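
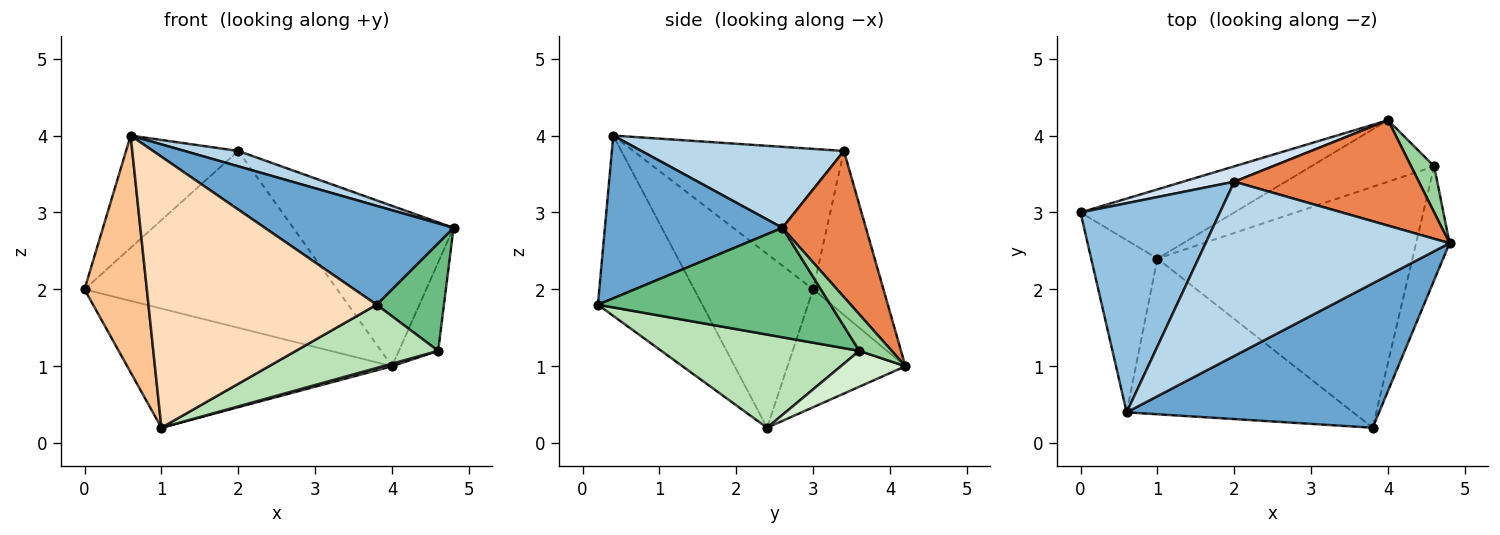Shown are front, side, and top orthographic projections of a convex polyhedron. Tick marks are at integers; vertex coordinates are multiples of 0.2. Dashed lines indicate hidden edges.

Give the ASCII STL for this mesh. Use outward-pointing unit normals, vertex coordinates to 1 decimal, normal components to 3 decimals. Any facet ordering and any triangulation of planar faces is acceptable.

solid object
 facet normal 0.470 -0.499 0.728
  outer loop
   vertex 3.8 0.2 1.8
   vertex 4.8 2.6 2.8
   vertex 0.6 0.4 4.0
  endloop
 endfacet
 facet normal -0.664 0.354 0.659
  outer loop
   vertex 2.0 3.4 3.8
   vertex 0.0 3.0 2.0
   vertex 0.6 0.4 4.0
  endloop
 endfacet
 facet normal 0.314 -0.083 0.946
  outer loop
   vertex 2.0 3.4 3.8
   vertex 0.6 0.4 4.0
   vertex 4.8 2.6 2.8
  endloop
 endfacet
 facet normal -0.267 0.960 0.083
  outer loop
   vertex 2.0 3.4 3.8
   vertex 4.0 4.2 1.0
   vertex 0.0 3.0 2.0
  endloop
 endfacet
 facet normal 0.399 0.766 0.504
  outer loop
   vertex 2.0 3.4 3.8
   vertex 4.8 2.6 2.8
   vertex 4.0 4.2 1.0
  endloop
 endfacet
 facet normal -0.359 0.807 -0.469
  outer loop
   vertex 1.0 2.4 0.2
   vertex 0.0 3.0 2.0
   vertex 4.0 4.2 1.0
  endloop
 endfacet
 facet normal -0.839 -0.440 -0.320
  outer loop
   vertex 1.0 2.4 0.2
   vertex 0.6 0.4 4.0
   vertex 0.0 3.0 2.0
  endloop
 endfacet
 facet normal -0.369 -0.806 -0.463
  outer loop
   vertex 1.0 2.4 0.2
   vertex 3.8 0.2 1.8
   vertex 0.6 0.4 4.0
  endloop
 endfacet
 facet normal 0.922 -0.267 -0.282
  outer loop
   vertex 4.6 3.6 1.2
   vertex 4.8 2.6 2.8
   vertex 3.8 0.2 1.8
  endloop
 endfacet
 facet normal 0.591 0.715 0.373
  outer loop
   vertex 4.6 3.6 1.2
   vertex 4.0 4.2 1.0
   vertex 4.8 2.6 2.8
  endloop
 endfacet
 facet normal 0.333 -0.239 -0.912
  outer loop
   vertex 4.6 3.6 1.2
   vertex 3.8 0.2 1.8
   vertex 1.0 2.4 0.2
  endloop
 endfacet
 facet normal 0.280 -0.040 -0.959
  outer loop
   vertex 4.6 3.6 1.2
   vertex 1.0 2.4 0.2
   vertex 4.0 4.2 1.0
  endloop
 endfacet
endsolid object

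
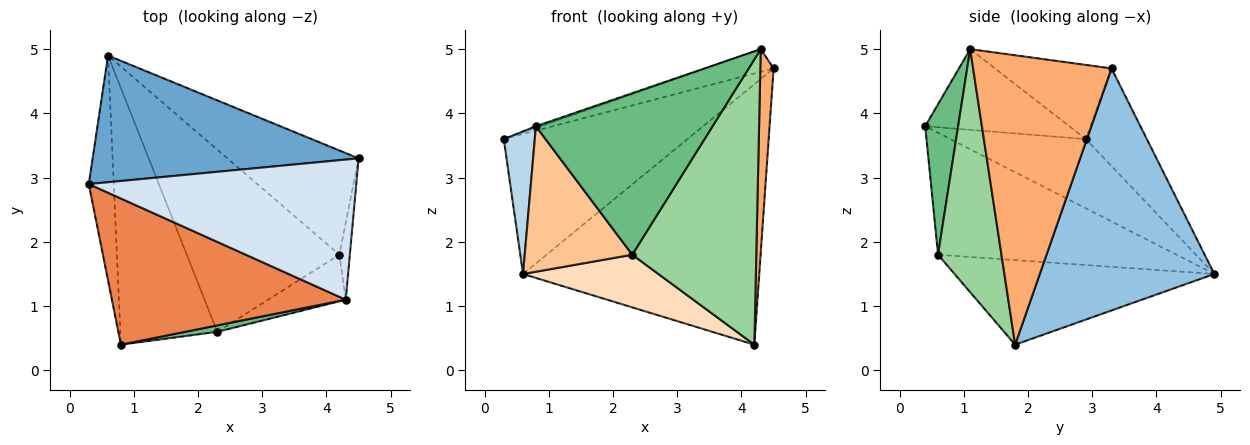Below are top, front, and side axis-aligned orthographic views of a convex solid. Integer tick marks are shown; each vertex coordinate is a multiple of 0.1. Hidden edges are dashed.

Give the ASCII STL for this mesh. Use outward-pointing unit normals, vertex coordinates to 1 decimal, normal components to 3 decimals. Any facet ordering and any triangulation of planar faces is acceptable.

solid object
 facet normal -0.239 0.720 0.651
  outer loop
   vertex 0.6 4.9 1.5
   vertex 0.3 2.9 3.6
   vertex 4.5 3.3 4.7
  endloop
 endfacet
 facet normal 0.566 0.766 -0.307
  outer loop
   vertex 0.6 4.9 1.5
   vertex 4.5 3.3 4.7
   vertex 4.2 1.8 0.4
  endloop
 endfacet
 facet normal -0.920 -0.210 -0.332
  outer loop
   vertex 0.6 4.9 1.5
   vertex 0.8 0.4 3.8
   vertex 0.3 2.9 3.6
  endloop
 endfacet
 facet normal -0.264 0.154 0.952
  outer loop
   vertex 4.3 1.1 5.0
   vertex 4.5 3.3 4.7
   vertex 0.3 2.9 3.6
  endloop
 endfacet
 facet normal -0.326 0.010 0.945
  outer loop
   vertex 4.3 1.1 5.0
   vertex 0.3 2.9 3.6
   vertex 0.8 0.4 3.8
  endloop
 endfacet
 facet normal 0.995 -0.095 -0.036
  outer loop
   vertex 4.3 1.1 5.0
   vertex 4.2 1.8 0.4
   vertex 4.5 3.3 4.7
  endloop
 endfacet
 facet normal -0.738 -0.333 -0.587
  outer loop
   vertex 2.3 0.6 1.8
   vertex 0.8 0.4 3.8
   vertex 0.6 4.9 1.5
  endloop
 endfacet
 facet normal -0.470 -0.245 -0.848
  outer loop
   vertex 2.3 0.6 1.8
   vertex 0.6 4.9 1.5
   vertex 4.2 1.8 0.4
  endloop
 endfacet
 facet normal 0.183 -0.982 0.039
  outer loop
   vertex 2.3 0.6 1.8
   vertex 4.3 1.1 5.0
   vertex 0.8 0.4 3.8
  endloop
 endfacet
 facet normal 0.450 -0.881 -0.144
  outer loop
   vertex 2.3 0.6 1.8
   vertex 4.2 1.8 0.4
   vertex 4.3 1.1 5.0
  endloop
 endfacet
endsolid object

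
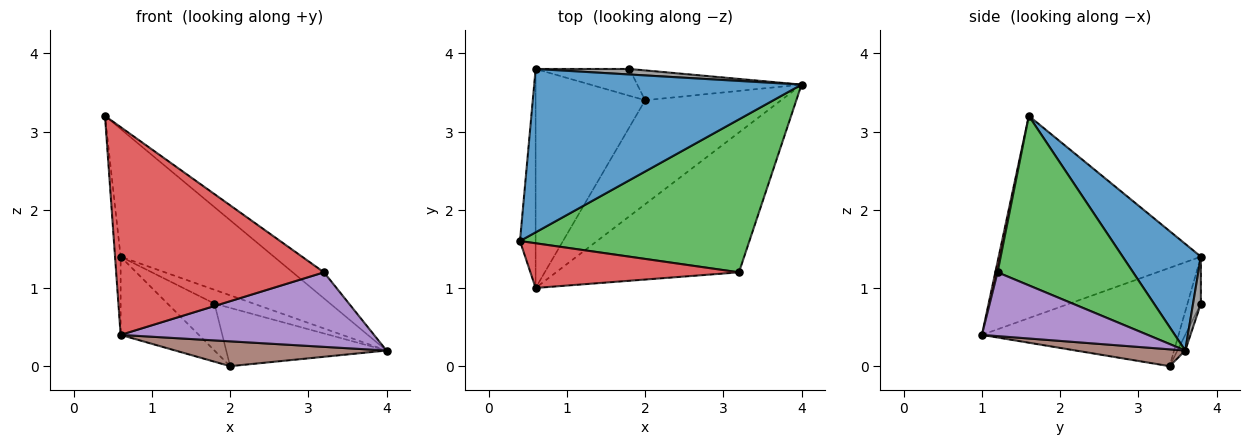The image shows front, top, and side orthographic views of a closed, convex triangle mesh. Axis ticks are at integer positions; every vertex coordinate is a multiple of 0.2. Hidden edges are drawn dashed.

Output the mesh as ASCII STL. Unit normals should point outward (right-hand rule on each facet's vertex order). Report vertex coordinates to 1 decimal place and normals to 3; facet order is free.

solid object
 facet normal 0.300 0.588 0.752
  outer loop
   vertex 0.6 3.8 1.4
   vertex 0.4 1.6 3.2
   vertex 4.0 3.6 0.2
  endloop
 endfacet
 facet normal -0.997 0.028 -0.077
  outer loop
   vertex 0.6 1.0 0.4
   vertex 0.4 1.6 3.2
   vertex 0.6 3.8 1.4
  endloop
 endfacet
 facet normal 0.589 0.136 0.797
  outer loop
   vertex 3.2 1.2 1.2
   vertex 4.0 3.6 0.2
   vertex 0.4 1.6 3.2
  endloop
 endfacet
 facet normal 0.011 -0.978 0.210
  outer loop
   vertex 3.2 1.2 1.2
   vertex 0.4 1.6 3.2
   vertex 0.6 1.0 0.4
  endloop
 endfacet
 facet normal 0.294 -0.449 -0.843
  outer loop
   vertex 3.2 1.2 1.2
   vertex 0.6 1.0 0.4
   vertex 4.0 3.6 0.2
  endloop
 endfacet
 facet normal 0.120 -0.231 -0.966
  outer loop
   vertex 2.0 3.4 0.0
   vertex 4.0 3.6 0.2
   vertex 0.6 1.0 0.4
  endloop
 endfacet
 facet normal -0.646 0.257 -0.719
  outer loop
   vertex 2.0 3.4 0.0
   vertex 0.6 1.0 0.4
   vertex 0.6 3.8 1.4
  endloop
 endfacet
 facet normal 0.183 0.913 0.365
  outer loop
   vertex 1.8 3.8 0.8
   vertex 0.6 3.8 1.4
   vertex 4.0 3.6 0.2
  endloop
 endfacet
 facet normal -0.043 0.889 -0.455
  outer loop
   vertex 1.8 3.8 0.8
   vertex 4.0 3.6 0.2
   vertex 2.0 3.4 0.0
  endloop
 endfacet
 facet normal -0.241 0.843 -0.482
  outer loop
   vertex 1.8 3.8 0.8
   vertex 2.0 3.4 0.0
   vertex 0.6 3.8 1.4
  endloop
 endfacet
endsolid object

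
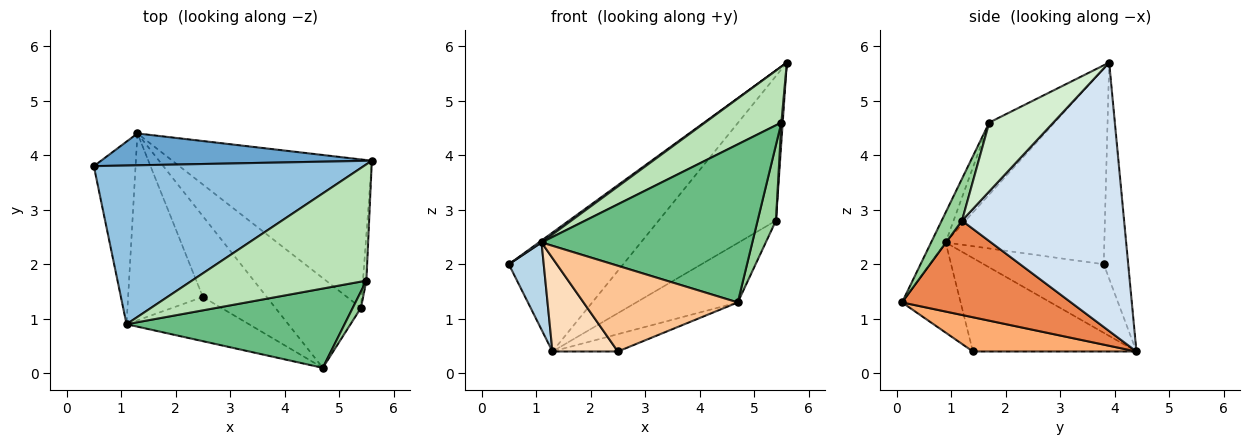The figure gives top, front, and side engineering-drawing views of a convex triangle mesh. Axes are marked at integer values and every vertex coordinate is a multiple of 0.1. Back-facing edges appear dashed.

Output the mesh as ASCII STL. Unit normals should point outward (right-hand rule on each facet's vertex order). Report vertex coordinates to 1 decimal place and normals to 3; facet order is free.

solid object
 facet normal -0.202 0.946 0.253
  outer loop
   vertex 1.3 4.4 0.4
   vertex 0.5 3.8 2.0
   vertex 5.6 3.9 5.7
  endloop
 endfacet
 facet normal -0.587 -0.010 0.809
  outer loop
   vertex 1.1 0.9 2.4
   vertex 5.6 3.9 5.7
   vertex 0.5 3.8 2.0
  endloop
 endfacet
 facet normal -0.829 -0.241 -0.505
  outer loop
   vertex 1.1 0.9 2.4
   vertex 0.5 3.8 2.0
   vertex 1.3 4.4 0.4
  endloop
 endfacet
 facet normal 0.694 0.502 -0.516
  outer loop
   vertex 5.4 1.2 2.8
   vertex 1.3 4.4 0.4
   vertex 5.6 3.9 5.7
  endloop
 endfacet
 facet normal 0.677 0.407 -0.614
  outer loop
   vertex 5.4 1.2 2.8
   vertex 4.7 0.1 1.3
   vertex 1.3 4.4 0.4
  endloop
 endfacet
 facet normal 0.464 0.186 -0.866
  outer loop
   vertex 2.5 1.4 0.4
   vertex 1.3 4.4 0.4
   vertex 4.7 0.1 1.3
  endloop
 endfacet
 facet normal -0.320 -0.842 -0.434
  outer loop
   vertex 2.5 1.4 0.4
   vertex 4.7 0.1 1.3
   vertex 1.1 0.9 2.4
  endloop
 endfacet
 facet normal -0.745 -0.298 -0.596
  outer loop
   vertex 2.5 1.4 0.4
   vertex 1.1 0.9 2.4
   vertex 1.3 4.4 0.4
  endloop
 endfacet
 facet normal -0.062 -0.892 0.447
  outer loop
   vertex 5.5 1.7 4.6
   vertex 1.1 0.9 2.4
   vertex 4.7 0.1 1.3
  endloop
 endfacet
 facet normal 0.735 -0.663 0.143
  outer loop
   vertex 5.5 1.7 4.6
   vertex 4.7 0.1 1.3
   vertex 5.4 1.2 2.8
  endloop
 endfacet
 facet normal -0.348 -0.406 0.845
  outer loop
   vertex 5.5 1.7 4.6
   vertex 5.6 3.9 5.7
   vertex 1.1 0.9 2.4
  endloop
 endfacet
 facet normal 0.999 -0.020 -0.050
  outer loop
   vertex 5.5 1.7 4.6
   vertex 5.4 1.2 2.8
   vertex 5.6 3.9 5.7
  endloop
 endfacet
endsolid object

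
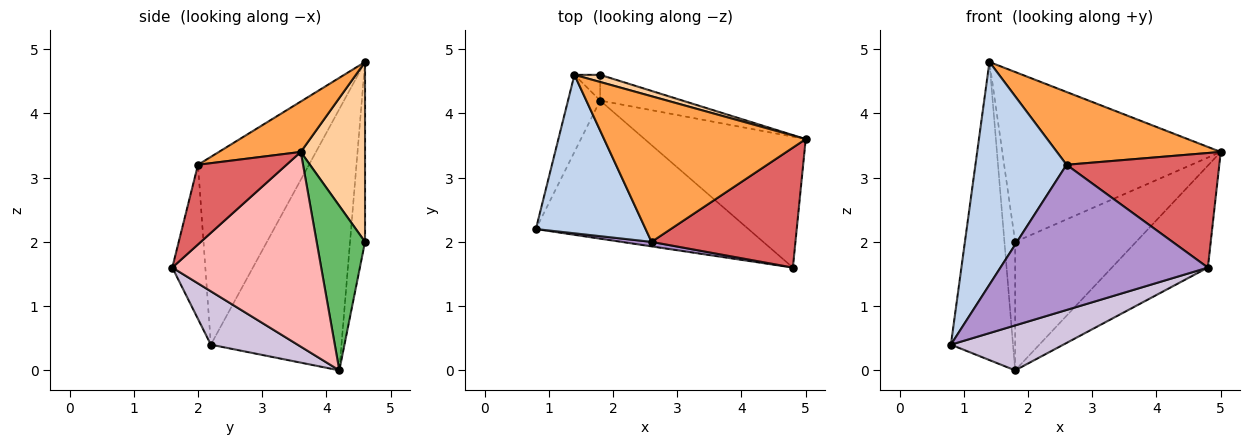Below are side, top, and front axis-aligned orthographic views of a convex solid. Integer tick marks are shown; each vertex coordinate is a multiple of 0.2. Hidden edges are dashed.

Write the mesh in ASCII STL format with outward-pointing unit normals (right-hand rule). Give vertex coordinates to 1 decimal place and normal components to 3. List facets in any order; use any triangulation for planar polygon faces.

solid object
 facet normal -0.898 0.427 -0.110
  outer loop
   vertex 1.8 4.2 0.0
   vertex 0.8 2.2 0.4
   vertex 1.4 4.6 4.8
  endloop
 endfacet
 facet normal -0.704 -0.578 0.412
  outer loop
   vertex 2.6 2.0 3.2
   vertex 1.4 4.6 4.8
   vertex 0.8 2.2 0.4
  endloop
 endfacet
 facet normal 0.218 -0.436 0.873
  outer loop
   vertex 2.6 2.0 3.2
   vertex 5.0 3.6 3.4
   vertex 1.4 4.6 4.8
  endloop
 endfacet
 facet normal 0.282 0.959 0.040
  outer loop
   vertex 1.8 4.6 2.0
   vertex 1.4 4.6 4.8
   vertex 5.0 3.6 3.4
  endloop
 endfacet
 facet normal 0.365 0.913 -0.183
  outer loop
   vertex 1.8 4.6 2.0
   vertex 5.0 3.6 3.4
   vertex 1.8 4.2 0.0
  endloop
 endfacet
 facet normal -0.808 0.577 -0.115
  outer loop
   vertex 1.8 4.6 2.0
   vertex 1.8 4.2 0.0
   vertex 1.4 4.6 4.8
  endloop
 endfacet
 facet normal 0.372 -0.641 0.671
  outer loop
   vertex 4.8 1.6 1.6
   vertex 5.0 3.6 3.4
   vertex 2.6 2.0 3.2
  endloop
 endfacet
 facet normal 0.690 0.445 -0.571
  outer loop
   vertex 4.8 1.6 1.6
   vertex 1.8 4.2 0.0
   vertex 5.0 3.6 3.4
  endloop
 endfacet
 facet normal -0.157 -0.987 0.031
  outer loop
   vertex 4.8 1.6 1.6
   vertex 2.6 2.0 3.2
   vertex 0.8 2.2 0.4
  endloop
 endfacet
 facet normal 0.232 -0.301 -0.925
  outer loop
   vertex 4.8 1.6 1.6
   vertex 0.8 2.2 0.4
   vertex 1.8 4.2 0.0
  endloop
 endfacet
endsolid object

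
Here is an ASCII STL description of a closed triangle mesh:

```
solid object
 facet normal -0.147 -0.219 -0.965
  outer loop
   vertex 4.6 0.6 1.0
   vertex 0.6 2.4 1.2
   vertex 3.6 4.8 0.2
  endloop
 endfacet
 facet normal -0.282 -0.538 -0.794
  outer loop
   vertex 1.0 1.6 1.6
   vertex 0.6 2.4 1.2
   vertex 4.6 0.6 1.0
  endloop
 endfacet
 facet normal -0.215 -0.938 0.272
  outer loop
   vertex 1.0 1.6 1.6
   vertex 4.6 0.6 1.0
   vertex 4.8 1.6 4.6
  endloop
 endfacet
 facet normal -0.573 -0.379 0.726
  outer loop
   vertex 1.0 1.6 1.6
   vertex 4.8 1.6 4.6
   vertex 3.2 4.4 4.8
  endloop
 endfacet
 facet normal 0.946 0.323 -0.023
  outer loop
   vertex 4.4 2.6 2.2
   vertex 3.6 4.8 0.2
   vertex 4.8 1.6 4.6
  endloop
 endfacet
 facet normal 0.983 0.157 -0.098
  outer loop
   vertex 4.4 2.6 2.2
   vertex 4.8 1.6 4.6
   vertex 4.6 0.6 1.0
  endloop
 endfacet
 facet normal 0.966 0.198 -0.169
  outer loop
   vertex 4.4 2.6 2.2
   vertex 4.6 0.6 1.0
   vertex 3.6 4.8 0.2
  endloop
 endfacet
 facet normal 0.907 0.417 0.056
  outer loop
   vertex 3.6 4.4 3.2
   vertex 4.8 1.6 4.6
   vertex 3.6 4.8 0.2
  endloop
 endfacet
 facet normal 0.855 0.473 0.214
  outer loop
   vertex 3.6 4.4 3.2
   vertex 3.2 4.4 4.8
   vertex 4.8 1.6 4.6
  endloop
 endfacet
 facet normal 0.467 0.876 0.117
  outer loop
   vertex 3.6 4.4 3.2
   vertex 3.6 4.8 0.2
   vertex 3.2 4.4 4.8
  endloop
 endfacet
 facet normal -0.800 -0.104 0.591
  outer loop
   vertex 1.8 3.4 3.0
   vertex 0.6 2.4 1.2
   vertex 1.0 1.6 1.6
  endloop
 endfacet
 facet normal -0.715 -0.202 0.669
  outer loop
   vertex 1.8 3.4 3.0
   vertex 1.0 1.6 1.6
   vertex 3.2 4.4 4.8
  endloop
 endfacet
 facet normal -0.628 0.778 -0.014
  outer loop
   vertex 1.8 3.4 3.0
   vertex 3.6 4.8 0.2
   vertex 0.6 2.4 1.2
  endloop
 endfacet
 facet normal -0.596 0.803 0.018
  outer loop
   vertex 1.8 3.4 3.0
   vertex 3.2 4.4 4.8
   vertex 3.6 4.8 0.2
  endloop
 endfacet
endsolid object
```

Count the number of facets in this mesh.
14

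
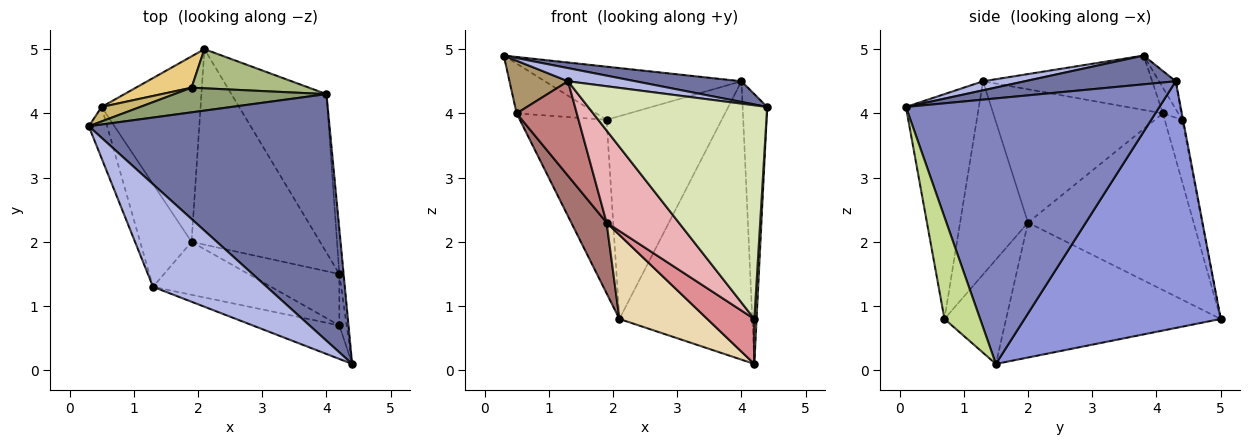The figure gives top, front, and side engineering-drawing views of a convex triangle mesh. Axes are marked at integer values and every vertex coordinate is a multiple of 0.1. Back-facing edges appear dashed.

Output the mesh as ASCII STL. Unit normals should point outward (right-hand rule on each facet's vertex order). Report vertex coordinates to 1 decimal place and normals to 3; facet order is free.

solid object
 facet normal 0.118 -0.083 0.990
  outer loop
   vertex 4.0 4.3 4.5
   vertex 0.3 3.8 4.9
   vertex 4.4 0.1 4.1
  endloop
 endfacet
 facet normal 0.995 0.096 -0.016
  outer loop
   vertex 4.0 4.3 4.5
   vertex 4.4 0.1 4.1
   vertex 4.2 1.5 0.1
  endloop
 endfacet
 facet normal 0.789 0.534 -0.304
  outer loop
   vertex 4.0 4.3 4.5
   vertex 4.2 1.5 0.1
   vertex 2.1 5.0 0.8
  endloop
 endfacet
 facet normal 0.079 -0.127 0.989
  outer loop
   vertex 1.3 1.3 4.5
   vertex 4.4 0.1 4.1
   vertex 0.3 3.8 4.9
  endloop
 endfacet
 facet normal -0.077 0.904 0.420
  outer loop
   vertex 1.9 4.4 3.9
   vertex 0.3 3.8 4.9
   vertex 4.0 4.3 4.5
  endloop
 endfacet
 facet normal -0.007 0.982 0.190
  outer loop
   vertex 1.9 4.4 3.9
   vertex 4.0 4.3 4.5
   vertex 2.1 5.0 0.8
  endloop
 endfacet
 facet normal 0.995 -0.063 -0.072
  outer loop
   vertex 4.2 0.7 0.8
   vertex 4.2 1.5 0.1
   vertex 4.4 0.1 4.1
  endloop
 endfacet
 facet normal -0.373 -0.916 -0.144
  outer loop
   vertex 4.2 0.7 0.8
   vertex 4.4 0.1 4.1
   vertex 1.3 1.3 4.5
  endloop
 endfacet
 facet normal -0.900 -0.312 -0.304
  outer loop
   vertex 0.5 4.1 4.0
   vertex 1.3 1.3 4.5
   vertex 0.3 3.8 4.9
  endloop
 endfacet
 facet normal -0.183 0.944 0.274
  outer loop
   vertex 0.5 4.1 4.0
   vertex 0.3 3.8 4.9
   vertex 1.9 4.4 3.9
  endloop
 endfacet
 facet normal -0.194 0.965 0.174
  outer loop
   vertex 0.5 4.1 4.0
   vertex 1.9 4.4 3.9
   vertex 2.1 5.0 0.8
  endloop
 endfacet
 facet normal -0.694 -0.284 -0.661
  outer loop
   vertex 1.9 2.0 2.3
   vertex 2.1 5.0 0.8
   vertex 4.2 1.5 0.1
  endloop
 endfacet
 facet normal -0.858 -0.183 -0.480
  outer loop
   vertex 1.9 2.0 2.3
   vertex 0.5 4.1 4.0
   vertex 2.1 5.0 0.8
  endloop
 endfacet
 facet normal -0.886 -0.314 -0.342
  outer loop
   vertex 1.9 2.0 2.3
   vertex 1.3 1.3 4.5
   vertex 0.5 4.1 4.0
  endloop
 endfacet
 facet normal -0.653 -0.499 -0.570
  outer loop
   vertex 1.9 2.0 2.3
   vertex 4.2 1.5 0.1
   vertex 4.2 0.7 0.8
  endloop
 endfacet
 facet normal -0.632 -0.672 -0.386
  outer loop
   vertex 1.9 2.0 2.3
   vertex 4.2 0.7 0.8
   vertex 1.3 1.3 4.5
  endloop
 endfacet
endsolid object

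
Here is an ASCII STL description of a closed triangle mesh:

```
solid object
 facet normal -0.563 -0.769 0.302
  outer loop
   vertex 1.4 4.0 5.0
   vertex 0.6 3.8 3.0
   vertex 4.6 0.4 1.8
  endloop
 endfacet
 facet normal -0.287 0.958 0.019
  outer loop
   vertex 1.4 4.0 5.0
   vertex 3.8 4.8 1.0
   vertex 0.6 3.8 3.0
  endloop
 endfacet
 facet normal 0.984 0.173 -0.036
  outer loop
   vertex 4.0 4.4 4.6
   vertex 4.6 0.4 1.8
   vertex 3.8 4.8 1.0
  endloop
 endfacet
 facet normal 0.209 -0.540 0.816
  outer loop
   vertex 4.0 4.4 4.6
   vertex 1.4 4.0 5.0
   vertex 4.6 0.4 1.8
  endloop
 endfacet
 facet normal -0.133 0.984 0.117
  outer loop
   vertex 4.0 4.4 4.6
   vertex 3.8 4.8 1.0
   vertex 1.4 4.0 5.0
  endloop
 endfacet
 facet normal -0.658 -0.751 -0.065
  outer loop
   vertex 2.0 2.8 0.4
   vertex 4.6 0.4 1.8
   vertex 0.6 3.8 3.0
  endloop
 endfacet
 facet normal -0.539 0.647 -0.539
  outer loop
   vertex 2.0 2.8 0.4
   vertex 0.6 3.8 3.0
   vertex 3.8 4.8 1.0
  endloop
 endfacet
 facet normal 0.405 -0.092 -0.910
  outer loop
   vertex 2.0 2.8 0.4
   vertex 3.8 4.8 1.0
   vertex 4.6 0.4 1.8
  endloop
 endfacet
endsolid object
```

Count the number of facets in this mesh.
8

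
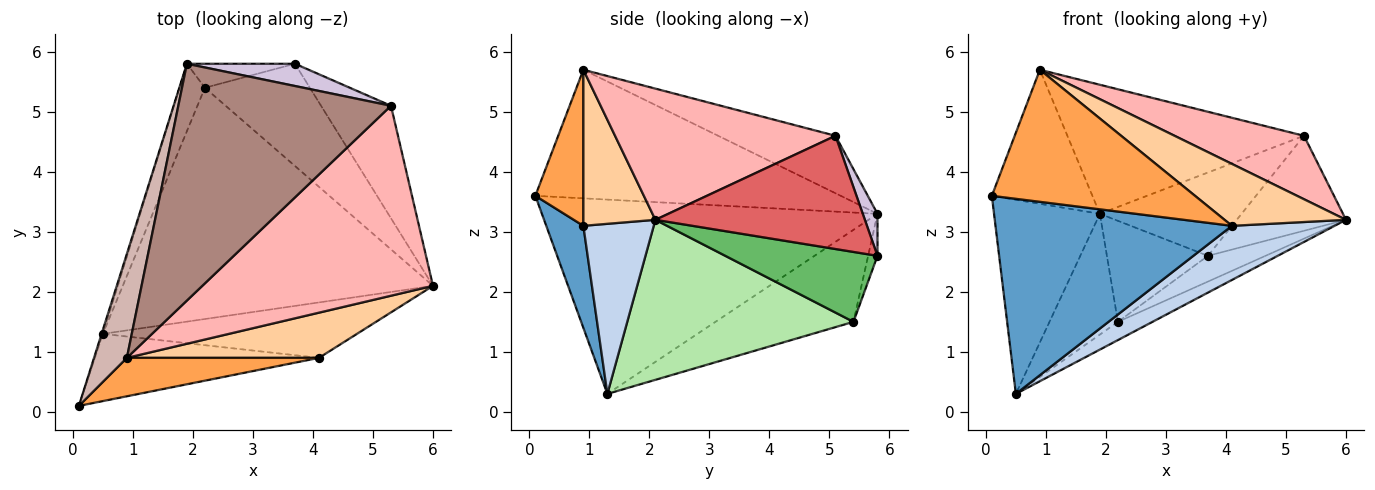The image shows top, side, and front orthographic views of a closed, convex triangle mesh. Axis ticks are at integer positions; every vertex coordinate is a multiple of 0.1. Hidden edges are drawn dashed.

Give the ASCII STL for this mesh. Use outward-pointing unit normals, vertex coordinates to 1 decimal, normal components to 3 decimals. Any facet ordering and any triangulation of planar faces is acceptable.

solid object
 facet normal 0.147 -0.935 -0.322
  outer loop
   vertex 4.1 0.9 3.1
   vertex 0.1 0.1 3.6
   vertex 0.5 1.3 0.3
  endloop
 endfacet
 facet normal 0.432 -0.630 -0.645
  outer loop
   vertex 4.1 0.9 3.1
   vertex 0.5 1.3 0.3
   vertex 6.0 2.1 3.2
  endloop
 endfacet
 facet normal 0.221 -0.936 0.272
  outer loop
   vertex 4.1 0.9 3.1
   vertex 0.9 0.9 5.7
   vertex 0.1 0.1 3.6
  endloop
 endfacet
 facet normal 0.432 -0.728 0.532
  outer loop
   vertex 4.1 0.9 3.1
   vertex 6.0 2.1 3.2
   vertex 0.9 0.9 5.7
  endloop
 endfacet
 facet normal 0.543 0.205 -0.815
  outer loop
   vertex 2.2 5.4 1.5
   vertex 3.7 5.8 2.6
   vertex 6.0 2.1 3.2
  endloop
 endfacet
 facet normal 0.457 0.070 -0.887
  outer loop
   vertex 2.2 5.4 1.5
   vertex 6.0 2.1 3.2
   vertex 0.5 1.3 0.3
  endloop
 endfacet
 facet normal 0.778 0.406 -0.480
  outer loop
   vertex 5.3 5.1 4.6
   vertex 6.0 2.1 3.2
   vertex 3.7 5.8 2.6
  endloop
 endfacet
 facet normal 0.475 -0.279 0.835
  outer loop
   vertex 5.3 5.1 4.6
   vertex 0.9 0.9 5.7
   vertex 6.0 2.1 3.2
  endloop
 endfacet
 facet normal -0.090 0.969 -0.230
  outer loop
   vertex 1.9 5.8 3.3
   vertex 3.7 5.8 2.6
   vertex 2.2 5.4 1.5
  endloop
 endfacet
 facet normal 0.100 0.961 0.257
  outer loop
   vertex 1.9 5.8 3.3
   vertex 5.3 5.1 4.6
   vertex 3.7 5.8 2.6
  endloop
 endfacet
 facet normal -0.231 0.466 0.854
  outer loop
   vertex 1.9 5.8 3.3
   vertex 0.9 0.9 5.7
   vertex 5.3 5.1 4.6
  endloop
 endfacet
 facet normal -0.923 0.304 0.236
  outer loop
   vertex 1.9 5.8 3.3
   vertex 0.1 0.1 3.6
   vertex 0.9 0.9 5.7
  endloop
 endfacet
 facet normal -0.954 0.301 -0.006
  outer loop
   vertex 1.9 5.8 3.3
   vertex 0.5 1.3 0.3
   vertex 0.1 0.1 3.6
  endloop
 endfacet
 facet normal -0.870 0.431 -0.241
  outer loop
   vertex 1.9 5.8 3.3
   vertex 2.2 5.4 1.5
   vertex 0.5 1.3 0.3
  endloop
 endfacet
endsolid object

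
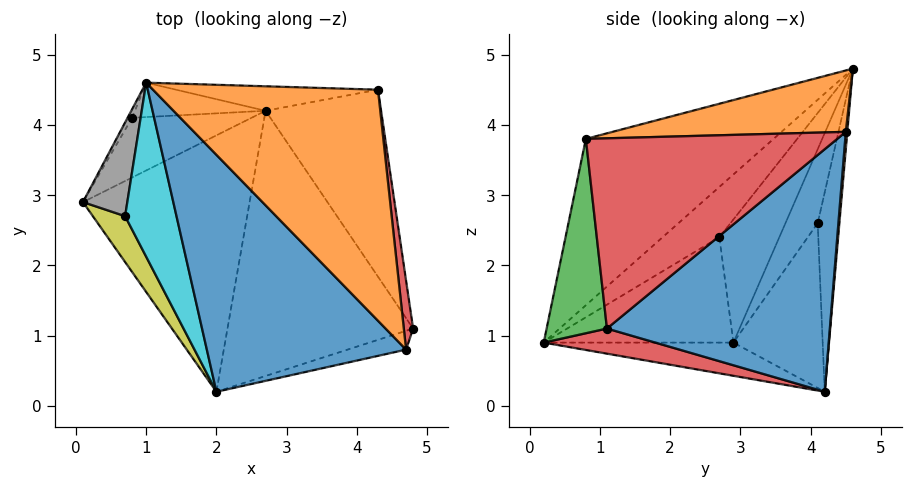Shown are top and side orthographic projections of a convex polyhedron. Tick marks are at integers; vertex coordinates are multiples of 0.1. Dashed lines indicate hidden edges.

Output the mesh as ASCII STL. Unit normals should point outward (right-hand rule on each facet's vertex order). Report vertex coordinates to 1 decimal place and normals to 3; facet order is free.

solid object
 facet normal 0.812 0.438 -0.387
  outer loop
   vertex 4.3 4.5 3.9
   vertex 4.8 1.1 1.1
   vertex 2.7 4.2 0.2
  endloop
 endfacet
 facet normal 0.007 0.996 -0.084
  outer loop
   vertex 4.3 4.5 3.9
   vertex 2.7 4.2 0.2
   vertex 1.0 4.6 4.8
  endloop
 endfacet
 facet normal -0.194 -0.136 -0.972
  outer loop
   vertex 2.0 0.2 0.9
   vertex 0.1 2.9 0.9
   vertex 2.7 4.2 0.2
  endloop
 endfacet
 facet normal 0.132 -0.193 -0.972
  outer loop
   vertex 2.0 0.2 0.9
   vertex 2.7 4.2 0.2
   vertex 4.8 1.1 1.1
  endloop
 endfacet
 facet normal -0.493 0.793 -0.357
  outer loop
   vertex 0.8 4.1 2.6
   vertex 2.7 4.2 0.2
   vertex 0.1 2.9 0.9
  endloop
 endfacet
 facet normal -0.830 0.556 -0.051
  outer loop
   vertex 0.8 4.1 2.6
   vertex 0.1 2.9 0.9
   vertex 1.0 4.6 4.8
  endloop
 endfacet
 facet normal -0.286 0.940 -0.188
  outer loop
   vertex 0.8 4.1 2.6
   vertex 1.0 4.6 4.8
   vertex 2.7 4.2 0.2
  endloop
 endfacet
 facet normal -0.906 -0.269 0.326
  outer loop
   vertex 0.7 2.7 2.4
   vertex 1.0 4.6 4.8
   vertex 0.1 2.9 0.9
  endloop
 endfacet
 facet normal -0.793 -0.558 0.243
  outer loop
   vertex 0.7 2.7 2.4
   vertex 0.1 2.9 0.9
   vertex 2.0 0.2 0.9
  endloop
 endfacet
 facet normal -0.548 -0.621 0.560
  outer loop
   vertex 0.7 2.7 2.4
   vertex 2.0 0.2 0.9
   vertex 1.0 4.6 4.8
  endloop
 endfacet
 facet normal -0.494 -0.637 0.592
  outer loop
   vertex 4.7 0.8 3.8
   vertex 1.0 4.6 4.8
   vertex 2.0 0.2 0.9
  endloop
 endfacet
 facet normal 0.263 0.002 0.965
  outer loop
   vertex 4.7 0.8 3.8
   vertex 4.3 4.5 3.9
   vertex 1.0 4.6 4.8
  endloop
 endfacet
 facet normal 0.311 -0.946 -0.094
  outer loop
   vertex 4.7 0.8 3.8
   vertex 2.0 0.2 0.9
   vertex 4.8 1.1 1.1
  endloop
 endfacet
 facet normal 0.993 0.106 0.049
  outer loop
   vertex 4.7 0.8 3.8
   vertex 4.8 1.1 1.1
   vertex 4.3 4.5 3.9
  endloop
 endfacet
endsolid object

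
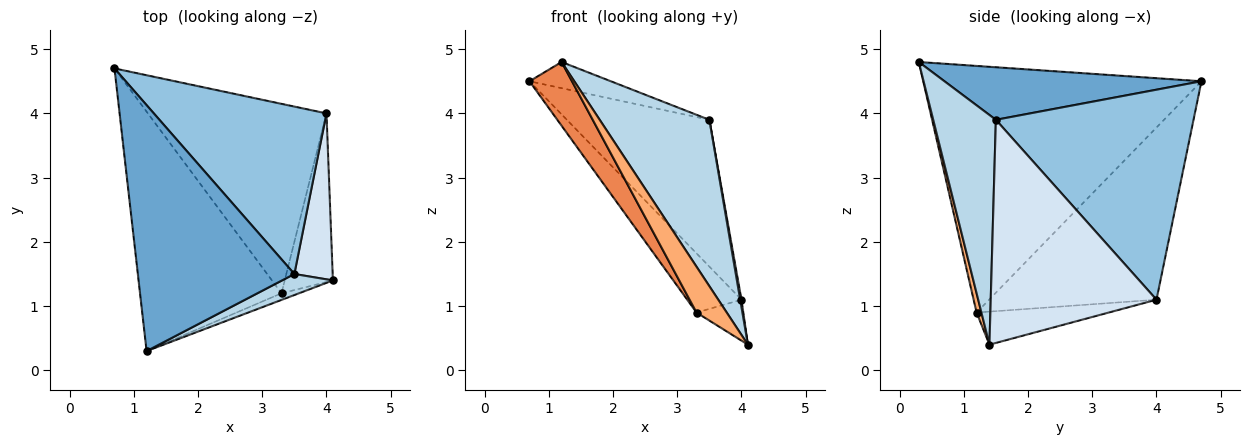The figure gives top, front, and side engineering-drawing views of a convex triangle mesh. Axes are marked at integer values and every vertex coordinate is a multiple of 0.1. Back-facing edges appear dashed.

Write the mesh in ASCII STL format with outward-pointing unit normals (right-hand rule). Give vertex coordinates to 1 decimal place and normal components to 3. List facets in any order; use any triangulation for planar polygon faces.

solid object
 facet normal 0.317 0.100 0.943
  outer loop
   vertex 3.5 1.5 3.9
   vertex 0.7 4.7 4.5
   vertex 1.2 0.3 4.8
  endloop
 endfacet
 facet normal 0.675 0.486 0.555
  outer loop
   vertex 3.5 1.5 3.9
   vertex 4.0 4.0 1.1
   vertex 0.7 4.7 4.5
  endloop
 endfacet
 facet normal 0.493 -0.863 0.109
  outer loop
   vertex 3.5 1.5 3.9
   vertex 1.2 0.3 4.8
   vertex 4.1 1.4 0.4
  endloop
 endfacet
 facet normal 0.986 -0.008 0.169
  outer loop
   vertex 3.5 1.5 3.9
   vertex 4.1 1.4 0.4
   vertex 4.0 4.0 1.1
  endloop
 endfacet
 facet normal -0.860 -0.131 -0.493
  outer loop
   vertex 3.3 1.2 0.9
   vertex 1.2 0.3 4.8
   vertex 0.7 4.7 4.5
  endloop
 endfacet
 facet normal 0.156 -0.978 -0.142
  outer loop
   vertex 3.3 1.2 0.9
   vertex 4.1 1.4 0.4
   vertex 1.2 0.3 4.8
  endloop
 endfacet
 facet normal -0.677 0.219 -0.702
  outer loop
   vertex 3.3 1.2 0.9
   vertex 0.7 4.7 4.5
   vertex 4.0 4.0 1.1
  endloop
 endfacet
 facet normal -0.555 0.196 -0.809
  outer loop
   vertex 3.3 1.2 0.9
   vertex 4.0 4.0 1.1
   vertex 4.1 1.4 0.4
  endloop
 endfacet
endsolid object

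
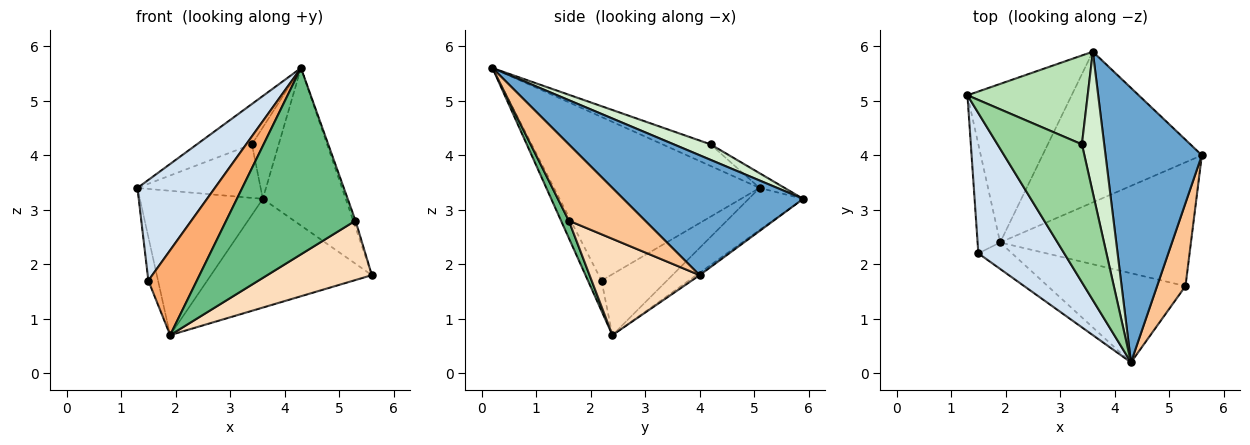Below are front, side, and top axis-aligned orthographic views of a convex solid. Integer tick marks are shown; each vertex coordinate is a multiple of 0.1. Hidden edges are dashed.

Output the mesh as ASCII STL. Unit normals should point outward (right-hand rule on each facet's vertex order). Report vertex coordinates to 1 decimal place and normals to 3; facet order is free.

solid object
 facet normal 0.734 0.338 0.589
  outer loop
   vertex 3.6 5.9 3.2
   vertex 4.3 0.2 5.6
   vertex 5.6 4.0 1.8
  endloop
 endfacet
 facet normal -0.286 0.645 -0.709
  outer loop
   vertex 3.6 5.9 3.2
   vertex 1.9 2.4 0.7
   vertex 1.3 5.1 3.4
  endloop
 endfacet
 facet normal -0.012 0.585 -0.811
  outer loop
   vertex 3.6 5.9 3.2
   vertex 5.6 4.0 1.8
   vertex 1.9 2.4 0.7
  endloop
 endfacet
 facet normal -0.840 -0.316 0.441
  outer loop
   vertex 1.5 2.2 1.7
   vertex 4.3 0.2 5.6
   vertex 1.3 5.1 3.4
  endloop
 endfacet
 facet normal -0.929 0.138 -0.344
  outer loop
   vertex 1.5 2.2 1.7
   vertex 1.3 5.1 3.4
   vertex 1.9 2.4 0.7
  endloop
 endfacet
 facet normal -0.258 -0.922 -0.288
  outer loop
   vertex 1.5 2.2 1.7
   vertex 1.9 2.4 0.7
   vertex 4.3 0.2 5.6
  endloop
 endfacet
 facet normal 0.937 0.028 0.349
  outer loop
   vertex 5.3 1.6 2.8
   vertex 5.6 4.0 1.8
   vertex 4.3 0.2 5.6
  endloop
 endfacet
 facet normal 0.414 -0.394 -0.821
  outer loop
   vertex 5.3 1.6 2.8
   vertex 1.9 2.4 0.7
   vertex 5.6 4.0 1.8
  endloop
 endfacet
 facet normal 0.054 -0.901 -0.431
  outer loop
   vertex 5.3 1.6 2.8
   vertex 4.3 0.2 5.6
   vertex 1.9 2.4 0.7
  endloop
 endfacet
 facet normal -0.238 0.273 0.932
  outer loop
   vertex 3.4 4.2 4.2
   vertex 1.3 5.1 3.4
   vertex 4.3 0.2 5.6
  endloop
 endfacet
 facet normal -0.104 0.513 0.852
  outer loop
   vertex 3.4 4.2 4.2
   vertex 3.6 5.9 3.2
   vertex 1.3 5.1 3.4
  endloop
 endfacet
 facet normal 0.527 0.384 0.758
  outer loop
   vertex 3.4 4.2 4.2
   vertex 4.3 0.2 5.6
   vertex 3.6 5.9 3.2
  endloop
 endfacet
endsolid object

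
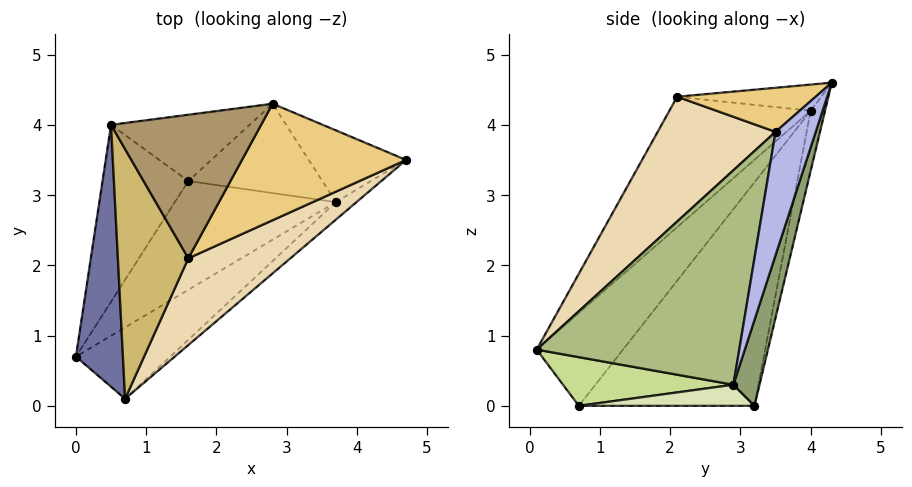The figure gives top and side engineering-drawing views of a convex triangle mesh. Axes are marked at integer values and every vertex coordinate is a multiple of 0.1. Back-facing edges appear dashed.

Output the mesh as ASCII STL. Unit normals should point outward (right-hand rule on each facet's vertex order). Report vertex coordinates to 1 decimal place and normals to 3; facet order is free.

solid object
 facet normal -0.817 -0.402 0.413
  outer loop
   vertex 0.5 4.0 4.2
   vertex 0.0 0.7 0.0
   vertex 0.7 0.1 0.8
  endloop
 endfacet
 facet normal -0.801 0.513 -0.308
  outer loop
   vertex 0.5 4.0 4.2
   vertex 1.6 3.2 0.0
   vertex 0.0 0.7 0.0
  endloop
 endfacet
 facet normal -0.091 0.974 -0.209
  outer loop
   vertex 0.5 4.0 4.2
   vertex 2.8 4.3 4.6
   vertex 1.6 3.2 0.0
  endloop
 endfacet
 facet normal 0.301 0.923 -0.238
  outer loop
   vertex 3.7 2.9 0.3
   vertex 2.8 4.3 4.6
   vertex 4.7 3.5 3.9
  endloop
 endfacet
 facet normal 0.174 0.947 -0.272
  outer loop
   vertex 3.7 2.9 0.3
   vertex 1.6 3.2 0.0
   vertex 2.8 4.3 4.6
  endloop
 endfacet
 facet normal 0.675 -0.735 -0.065
  outer loop
   vertex 3.7 2.9 0.3
   vertex 4.7 3.5 3.9
   vertex 0.7 0.1 0.8
  endloop
 endfacet
 facet normal 0.384 -0.545 -0.745
  outer loop
   vertex 3.7 2.9 0.3
   vertex 0.7 0.1 0.8
   vertex 0.0 0.7 0.0
  endloop
 endfacet
 facet normal 0.129 -0.083 -0.988
  outer loop
   vertex 3.7 2.9 0.3
   vertex 0.0 0.7 0.0
   vertex 1.6 3.2 0.0
  endloop
 endfacet
 facet normal -0.172 0.004 0.985
  outer loop
   vertex 1.6 2.1 4.4
   vertex 2.8 4.3 4.6
   vertex 0.5 4.0 4.2
  endloop
 endfacet
 facet normal -0.800 -0.417 0.432
  outer loop
   vertex 1.6 2.1 4.4
   vertex 0.5 4.0 4.2
   vertex 0.7 0.1 0.8
  endloop
 endfacet
 facet normal 0.253 -0.223 0.941
  outer loop
   vertex 1.6 2.1 4.4
   vertex 4.7 3.5 3.9
   vertex 2.8 4.3 4.6
  endloop
 endfacet
 facet normal 0.432 -0.830 0.353
  outer loop
   vertex 1.6 2.1 4.4
   vertex 0.7 0.1 0.8
   vertex 4.7 3.5 3.9
  endloop
 endfacet
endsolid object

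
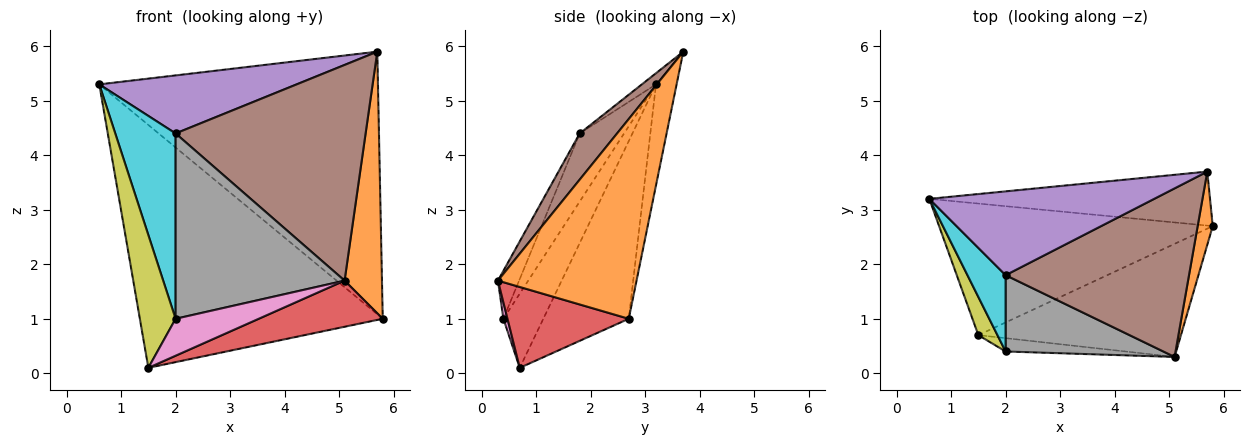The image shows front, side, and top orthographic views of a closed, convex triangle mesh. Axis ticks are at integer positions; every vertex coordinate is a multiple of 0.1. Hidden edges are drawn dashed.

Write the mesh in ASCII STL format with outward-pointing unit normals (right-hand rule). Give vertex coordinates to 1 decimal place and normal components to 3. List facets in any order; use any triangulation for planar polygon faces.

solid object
 facet normal -0.072 0.977 -0.201
  outer loop
   vertex 5.7 3.7 5.9
   vertex 5.8 2.7 1.0
   vertex 0.6 3.2 5.3
  endloop
 endfacet
 facet normal 0.963 -0.260 0.073
  outer loop
   vertex 5.7 3.7 5.9
   vertex 5.1 0.3 1.7
   vertex 5.8 2.7 1.0
  endloop
 endfacet
 facet normal -0.295 0.840 -0.455
  outer loop
   vertex 1.5 0.7 0.1
   vertex 0.6 3.2 5.3
   vertex 5.8 2.7 1.0
  endloop
 endfacet
 facet normal 0.347 -0.354 -0.868
  outer loop
   vertex 1.5 0.7 0.1
   vertex 5.8 2.7 1.0
   vertex 5.1 0.3 1.7
  endloop
 endfacet
 facet normal -0.041 -0.569 0.821
  outer loop
   vertex 2.0 1.8 4.4
   vertex 5.7 3.7 5.9
   vertex 0.6 3.2 5.3
  endloop
 endfacet
 facet normal 0.153 -0.779 0.608
  outer loop
   vertex 2.0 1.8 4.4
   vertex 5.1 0.3 1.7
   vertex 5.7 3.7 5.9
  endloop
 endfacet
 facet normal 0.046 -0.940 -0.339
  outer loop
   vertex 2.0 0.4 1.0
   vertex 1.5 0.7 0.1
   vertex 5.1 0.3 1.7
  endloop
 endfacet
 facet normal -0.115 -0.919 0.378
  outer loop
   vertex 2.0 0.4 1.0
   vertex 5.1 0.3 1.7
   vertex 2.0 1.8 4.4
  endloop
 endfacet
 facet normal -0.732 -0.655 0.188
  outer loop
   vertex 2.0 0.4 1.0
   vertex 0.6 3.2 5.3
   vertex 1.5 0.7 0.1
  endloop
 endfacet
 facet normal -0.562 -0.765 0.315
  outer loop
   vertex 2.0 0.4 1.0
   vertex 2.0 1.8 4.4
   vertex 0.6 3.2 5.3
  endloop
 endfacet
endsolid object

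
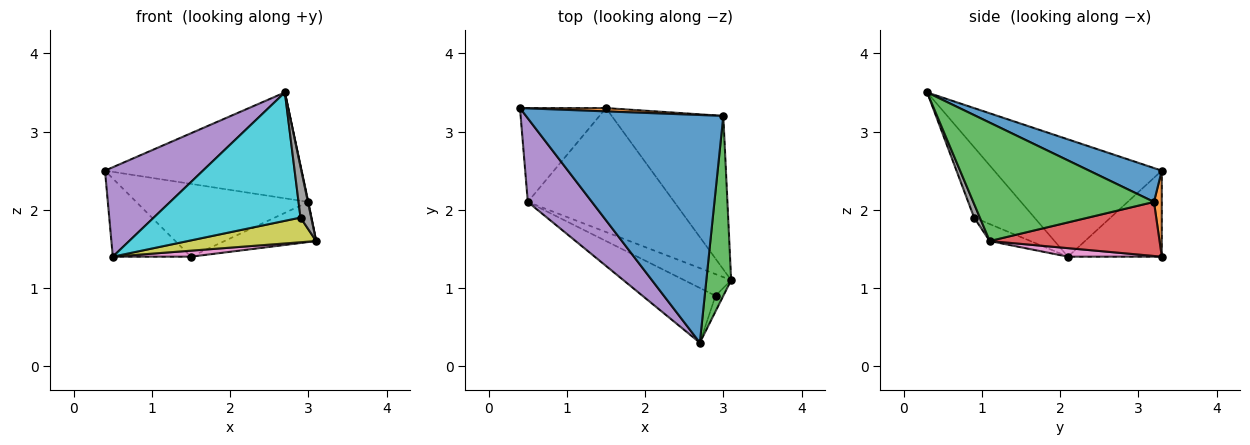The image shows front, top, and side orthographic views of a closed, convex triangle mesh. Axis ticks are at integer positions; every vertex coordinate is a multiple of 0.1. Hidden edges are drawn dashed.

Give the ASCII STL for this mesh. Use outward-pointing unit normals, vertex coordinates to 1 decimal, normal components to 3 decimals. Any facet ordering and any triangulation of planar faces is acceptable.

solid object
 facet normal 0.154 0.417 0.896
  outer loop
   vertex 3.0 3.2 2.1
   vertex 0.4 3.3 2.5
   vertex 2.7 0.3 3.5
  endloop
 endfacet
 facet normal 0.045 0.998 0.045
  outer loop
   vertex 3.0 3.2 2.1
   vertex 1.5 3.3 1.4
   vertex 0.4 3.3 2.5
  endloop
 endfacet
 facet normal 0.979 -0.002 0.205
  outer loop
   vertex 3.0 3.2 2.1
   vertex 2.7 0.3 3.5
   vertex 3.1 1.1 1.6
  endloop
 endfacet
 facet normal 0.424 0.229 -0.876
  outer loop
   vertex 3.0 3.2 2.1
   vertex 3.1 1.1 1.6
   vertex 1.5 3.3 1.4
  endloop
 endfacet
 facet normal -0.781 -0.456 0.427
  outer loop
   vertex 0.5 2.1 1.4
   vertex 2.7 0.3 3.5
   vertex 0.4 3.3 2.5
  endloop
 endfacet
 facet normal -0.609 0.508 -0.609
  outer loop
   vertex 0.5 2.1 1.4
   vertex 0.4 3.3 2.5
   vertex 1.5 3.3 1.4
  endloop
 endfacet
 facet normal 0.058 -0.048 -0.997
  outer loop
   vertex 0.5 2.1 1.4
   vertex 1.5 3.3 1.4
   vertex 3.1 1.1 1.6
  endloop
 endfacet
 facet normal 0.458 -0.850 -0.261
  outer loop
   vertex 2.9 0.9 1.9
   vertex 3.1 1.1 1.6
   vertex 2.7 0.3 3.5
  endloop
 endfacet
 facet normal -0.232 -0.731 -0.642
  outer loop
   vertex 2.9 0.9 1.9
   vertex 0.5 2.1 1.4
   vertex 3.1 1.1 1.6
  endloop
 endfacet
 facet normal -0.354 -0.860 -0.367
  outer loop
   vertex 2.9 0.9 1.9
   vertex 2.7 0.3 3.5
   vertex 0.5 2.1 1.4
  endloop
 endfacet
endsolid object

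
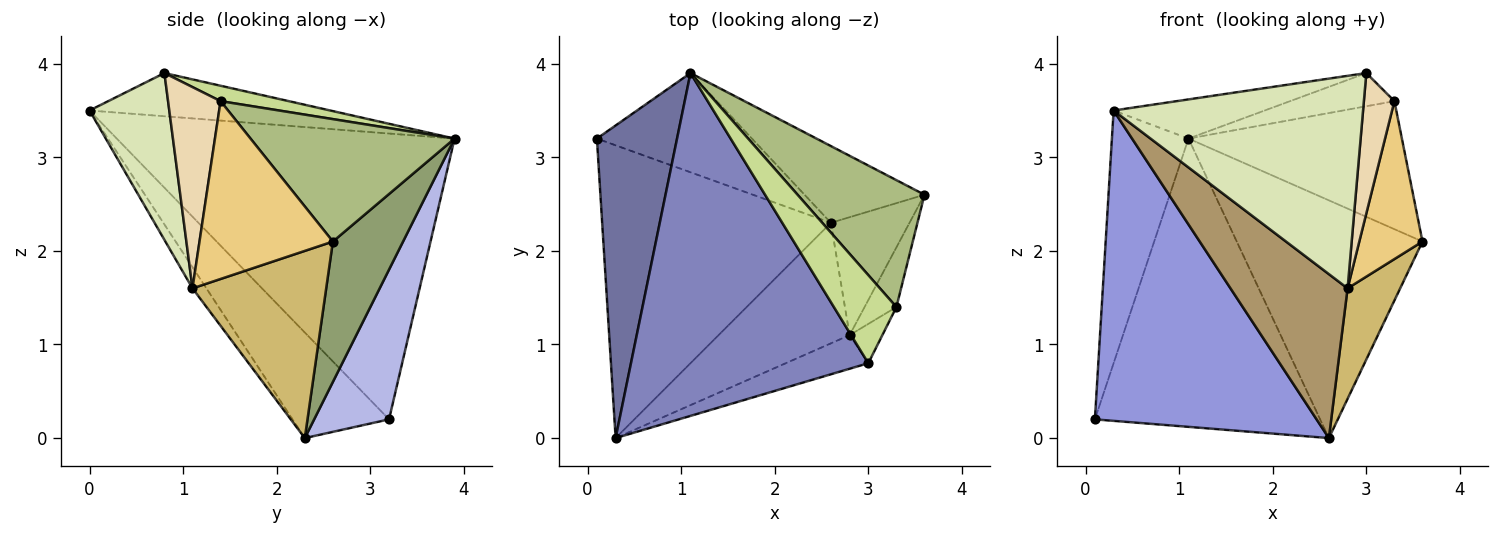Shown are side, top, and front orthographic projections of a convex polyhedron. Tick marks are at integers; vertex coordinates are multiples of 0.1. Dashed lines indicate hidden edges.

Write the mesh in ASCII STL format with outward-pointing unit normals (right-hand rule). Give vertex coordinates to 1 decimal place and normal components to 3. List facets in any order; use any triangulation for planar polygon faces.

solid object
 facet normal -0.941 0.213 0.264
  outer loop
   vertex 1.1 3.9 3.2
   vertex 0.1 3.2 0.2
   vertex 0.3 0.0 3.5
  endloop
 endfacet
 facet normal -0.178 0.112 0.978
  outer loop
   vertex 3.0 0.8 3.9
   vertex 1.1 3.9 3.2
   vertex 0.3 0.0 3.5
  endloop
 endfacet
 facet normal -0.302 -0.693 -0.654
  outer loop
   vertex 2.6 2.3 0.0
   vertex 0.3 0.0 3.5
   vertex 0.1 3.2 0.2
  endloop
 endfacet
 facet normal 0.300 0.902 -0.310
  outer loop
   vertex 2.6 2.3 0.0
   vertex 0.1 3.2 0.2
   vertex 1.1 3.9 3.2
  endloop
 endfacet
 facet normal 0.338 0.895 -0.289
  outer loop
   vertex 2.6 2.3 0.0
   vertex 1.1 3.9 3.2
   vertex 3.6 2.6 2.1
  endloop
 endfacet
 facet normal 0.562 0.588 0.582
  outer loop
   vertex 3.3 1.4 3.6
   vertex 3.6 2.6 2.1
   vertex 1.1 3.9 3.2
  endloop
 endfacet
 facet normal 0.225 0.344 0.912
  outer loop
   vertex 3.3 1.4 3.6
   vertex 1.1 3.9 3.2
   vertex 3.0 0.8 3.9
  endloop
 endfacet
 facet normal 0.301 -0.942 -0.149
  outer loop
   vertex 2.8 1.1 1.6
   vertex 3.0 0.8 3.9
   vertex 0.3 0.0 3.5
  endloop
 endfacet
 facet normal -0.095 -0.802 -0.590
  outer loop
   vertex 2.8 1.1 1.6
   vertex 0.3 0.0 3.5
   vertex 2.6 2.3 0.0
  endloop
 endfacet
 facet normal 0.867 -0.341 -0.364
  outer loop
   vertex 2.8 1.1 1.6
   vertex 2.6 2.3 0.0
   vertex 3.6 2.6 2.1
  endloop
 endfacet
 facet normal 0.892 -0.423 -0.160
  outer loop
   vertex 2.8 1.1 1.6
   vertex 3.6 2.6 2.1
   vertex 3.3 1.4 3.6
  endloop
 endfacet
 facet normal 0.856 -0.498 -0.139
  outer loop
   vertex 2.8 1.1 1.6
   vertex 3.3 1.4 3.6
   vertex 3.0 0.8 3.9
  endloop
 endfacet
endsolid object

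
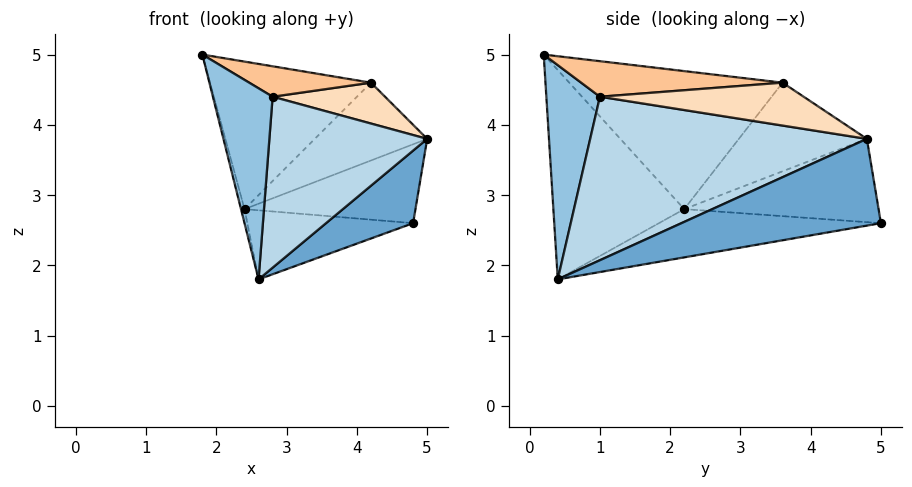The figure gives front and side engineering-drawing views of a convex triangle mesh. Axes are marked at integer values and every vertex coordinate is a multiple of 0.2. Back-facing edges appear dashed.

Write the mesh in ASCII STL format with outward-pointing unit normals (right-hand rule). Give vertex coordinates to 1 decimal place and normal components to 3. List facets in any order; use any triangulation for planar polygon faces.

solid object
 facet normal 0.895 -0.391 -0.214
  outer loop
   vertex 4.8 5.0 2.6
   vertex 5.0 4.8 3.8
   vertex 2.6 0.4 1.8
  endloop
 endfacet
 facet normal 0.663 -0.739 0.120
  outer loop
   vertex 2.8 1.0 4.4
   vertex 1.8 0.2 5.0
   vertex 2.6 0.4 1.8
  endloop
 endfacet
 facet normal 0.868 -0.495 0.047
  outer loop
   vertex 2.8 1.0 4.4
   vertex 2.6 0.4 1.8
   vertex 5.0 4.8 3.8
  endloop
 endfacet
 facet normal -0.731 0.643 0.229
  outer loop
   vertex 2.4 2.2 2.8
   vertex 5.0 4.8 3.8
   vertex 4.8 5.0 2.6
  endloop
 endfacet
 facet normal -0.970 0.026 -0.241
  outer loop
   vertex 2.4 2.2 2.8
   vertex 2.6 0.4 1.8
   vertex 1.8 0.2 5.0
  endloop
 endfacet
 facet normal -0.504 0.376 -0.778
  outer loop
   vertex 2.4 2.2 2.8
   vertex 4.8 5.0 2.6
   vertex 2.6 0.4 1.8
  endloop
 endfacet
 facet normal 0.689 -0.417 0.593
  outer loop
   vertex 4.2 3.6 4.6
   vertex 1.8 0.2 5.0
   vertex 2.8 1.0 4.4
  endloop
 endfacet
 facet normal 0.866 -0.478 0.149
  outer loop
   vertex 4.2 3.6 4.6
   vertex 2.8 1.0 4.4
   vertex 5.0 4.8 3.8
  endloop
 endfacet
 facet normal -0.758 0.572 0.313
  outer loop
   vertex 4.2 3.6 4.6
   vertex 2.4 2.2 2.8
   vertex 1.8 0.2 5.0
  endloop
 endfacet
 facet normal -0.731 0.642 0.232
  outer loop
   vertex 4.2 3.6 4.6
   vertex 5.0 4.8 3.8
   vertex 2.4 2.2 2.8
  endloop
 endfacet
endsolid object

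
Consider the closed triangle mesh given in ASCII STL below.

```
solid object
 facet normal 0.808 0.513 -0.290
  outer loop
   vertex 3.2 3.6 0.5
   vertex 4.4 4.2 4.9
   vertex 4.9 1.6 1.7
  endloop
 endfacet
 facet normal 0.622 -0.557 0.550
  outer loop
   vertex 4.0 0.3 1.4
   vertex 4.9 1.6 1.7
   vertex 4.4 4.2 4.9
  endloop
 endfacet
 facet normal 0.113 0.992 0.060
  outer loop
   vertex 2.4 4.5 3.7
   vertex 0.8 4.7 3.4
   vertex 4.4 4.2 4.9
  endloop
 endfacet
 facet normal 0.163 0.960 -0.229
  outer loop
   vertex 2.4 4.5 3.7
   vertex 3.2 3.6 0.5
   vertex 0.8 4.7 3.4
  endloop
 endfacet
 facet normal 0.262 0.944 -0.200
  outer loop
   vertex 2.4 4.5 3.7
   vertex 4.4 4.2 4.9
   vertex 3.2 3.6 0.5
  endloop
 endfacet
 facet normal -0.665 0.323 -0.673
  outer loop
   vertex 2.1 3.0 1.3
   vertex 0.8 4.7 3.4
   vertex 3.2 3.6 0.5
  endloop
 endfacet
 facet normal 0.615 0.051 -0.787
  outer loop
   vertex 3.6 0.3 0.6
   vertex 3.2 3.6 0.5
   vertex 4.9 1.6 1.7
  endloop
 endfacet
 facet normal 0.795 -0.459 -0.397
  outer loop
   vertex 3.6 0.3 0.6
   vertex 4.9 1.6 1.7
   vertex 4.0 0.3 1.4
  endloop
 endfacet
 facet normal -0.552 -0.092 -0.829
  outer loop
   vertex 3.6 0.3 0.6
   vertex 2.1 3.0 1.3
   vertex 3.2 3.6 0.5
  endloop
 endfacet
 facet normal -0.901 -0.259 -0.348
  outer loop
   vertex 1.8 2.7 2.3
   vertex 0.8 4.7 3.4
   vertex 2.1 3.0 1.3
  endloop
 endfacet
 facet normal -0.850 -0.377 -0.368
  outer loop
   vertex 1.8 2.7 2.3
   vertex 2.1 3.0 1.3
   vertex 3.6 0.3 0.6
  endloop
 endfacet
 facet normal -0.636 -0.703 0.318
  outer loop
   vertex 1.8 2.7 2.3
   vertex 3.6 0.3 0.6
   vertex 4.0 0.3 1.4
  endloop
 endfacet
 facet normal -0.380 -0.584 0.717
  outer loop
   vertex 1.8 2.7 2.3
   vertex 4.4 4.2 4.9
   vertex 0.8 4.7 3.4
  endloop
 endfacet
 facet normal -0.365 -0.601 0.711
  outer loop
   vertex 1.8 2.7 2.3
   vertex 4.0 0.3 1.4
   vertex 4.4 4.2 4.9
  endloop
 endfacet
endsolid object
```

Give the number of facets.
14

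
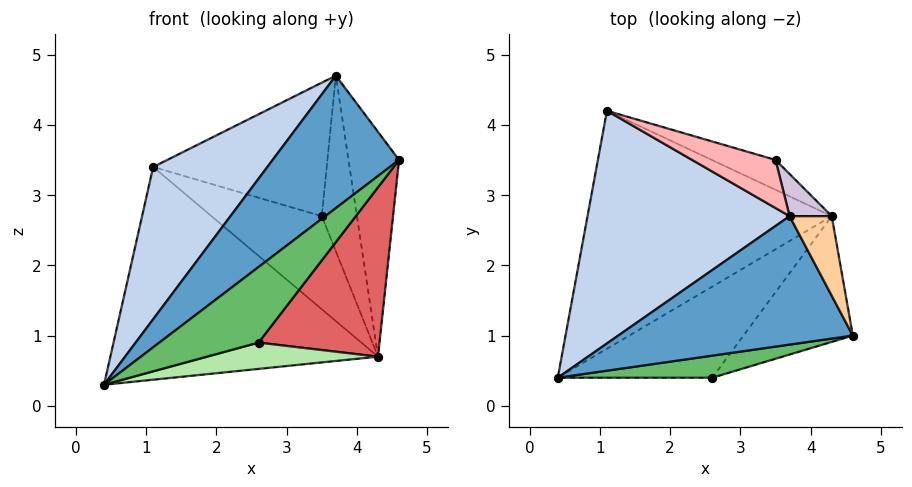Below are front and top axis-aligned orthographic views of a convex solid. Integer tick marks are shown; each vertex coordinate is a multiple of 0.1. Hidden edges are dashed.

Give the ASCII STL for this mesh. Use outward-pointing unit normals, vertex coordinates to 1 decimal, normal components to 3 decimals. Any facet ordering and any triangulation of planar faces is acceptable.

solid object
 facet normal -0.393 -0.660 0.640
  outer loop
   vertex 3.7 2.7 4.7
   vertex 0.4 0.4 0.3
   vertex 4.6 1.0 3.5
  endloop
 endfacet
 facet normal -0.592 -0.441 0.675
  outer loop
   vertex 3.7 2.7 4.7
   vertex 1.1 4.2 3.4
   vertex 0.4 0.4 0.3
  endloop
 endfacet
 facet normal -0.302 0.635 -0.711
  outer loop
   vertex 4.3 2.7 0.7
   vertex 0.4 0.4 0.3
   vertex 1.1 4.2 3.4
  endloop
 endfacet
 facet normal 0.912 0.386 0.137
  outer loop
   vertex 4.3 2.7 0.7
   vertex 3.7 2.7 4.7
   vertex 4.6 1.0 3.5
  endloop
 endfacet
 facet normal -0.076 -0.957 0.280
  outer loop
   vertex 2.6 0.4 0.9
   vertex 4.6 1.0 3.5
   vertex 0.4 0.4 0.3
  endloop
 endfacet
 facet normal 0.253 -0.268 -0.929
  outer loop
   vertex 2.6 0.4 0.9
   vertex 0.4 0.4 0.3
   vertex 4.3 2.7 0.7
  endloop
 endfacet
 facet normal 0.713 -0.563 -0.418
  outer loop
   vertex 2.6 0.4 0.9
   vertex 4.3 2.7 0.7
   vertex 4.6 1.0 3.5
  endloop
 endfacet
 facet normal 0.350 0.881 0.318
  outer loop
   vertex 3.5 3.5 2.7
   vertex 1.1 4.2 3.4
   vertex 3.7 2.7 4.7
  endloop
 endfacet
 facet normal 0.185 0.936 -0.300
  outer loop
   vertex 3.5 3.5 2.7
   vertex 4.3 2.7 0.7
   vertex 1.1 4.2 3.4
  endloop
 endfacet
 facet normal 0.841 0.526 0.126
  outer loop
   vertex 3.5 3.5 2.7
   vertex 3.7 2.7 4.7
   vertex 4.3 2.7 0.7
  endloop
 endfacet
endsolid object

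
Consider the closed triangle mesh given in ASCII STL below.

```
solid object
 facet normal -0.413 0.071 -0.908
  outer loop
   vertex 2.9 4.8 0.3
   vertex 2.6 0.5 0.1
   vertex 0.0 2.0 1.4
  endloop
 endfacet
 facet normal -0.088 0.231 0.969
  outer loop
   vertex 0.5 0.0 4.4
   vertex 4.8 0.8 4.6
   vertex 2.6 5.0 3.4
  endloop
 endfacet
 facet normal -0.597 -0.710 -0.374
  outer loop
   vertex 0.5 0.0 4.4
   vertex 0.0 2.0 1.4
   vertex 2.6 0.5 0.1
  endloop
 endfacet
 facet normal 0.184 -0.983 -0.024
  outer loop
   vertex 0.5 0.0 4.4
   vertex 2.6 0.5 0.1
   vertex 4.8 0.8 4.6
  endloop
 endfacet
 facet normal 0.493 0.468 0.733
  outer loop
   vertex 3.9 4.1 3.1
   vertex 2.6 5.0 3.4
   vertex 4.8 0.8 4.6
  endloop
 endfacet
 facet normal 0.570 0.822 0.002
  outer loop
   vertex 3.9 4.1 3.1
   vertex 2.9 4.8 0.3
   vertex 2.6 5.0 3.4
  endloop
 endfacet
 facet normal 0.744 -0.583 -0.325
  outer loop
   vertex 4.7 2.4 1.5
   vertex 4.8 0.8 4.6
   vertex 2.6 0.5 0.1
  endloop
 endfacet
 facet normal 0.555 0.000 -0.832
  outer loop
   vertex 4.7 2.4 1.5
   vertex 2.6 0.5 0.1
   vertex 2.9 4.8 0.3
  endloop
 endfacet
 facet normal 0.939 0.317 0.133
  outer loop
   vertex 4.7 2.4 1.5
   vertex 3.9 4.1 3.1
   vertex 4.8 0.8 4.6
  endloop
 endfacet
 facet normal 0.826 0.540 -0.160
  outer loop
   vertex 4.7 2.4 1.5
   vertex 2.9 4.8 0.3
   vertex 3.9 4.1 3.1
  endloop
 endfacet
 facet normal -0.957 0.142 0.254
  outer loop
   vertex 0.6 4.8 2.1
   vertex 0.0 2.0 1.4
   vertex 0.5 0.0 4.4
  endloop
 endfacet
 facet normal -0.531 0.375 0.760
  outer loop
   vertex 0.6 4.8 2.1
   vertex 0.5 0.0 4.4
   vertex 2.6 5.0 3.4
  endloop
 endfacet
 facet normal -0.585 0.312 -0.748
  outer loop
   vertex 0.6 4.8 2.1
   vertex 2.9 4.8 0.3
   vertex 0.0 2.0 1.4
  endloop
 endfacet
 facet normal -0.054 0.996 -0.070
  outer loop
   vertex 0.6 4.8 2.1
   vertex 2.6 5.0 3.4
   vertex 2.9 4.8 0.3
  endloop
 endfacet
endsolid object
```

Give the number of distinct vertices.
9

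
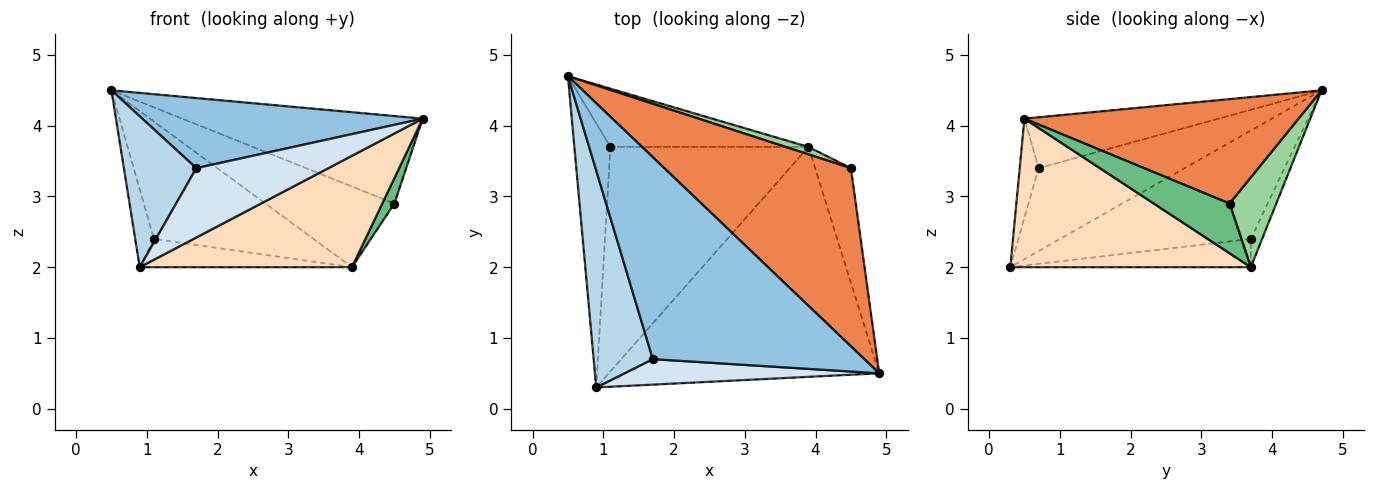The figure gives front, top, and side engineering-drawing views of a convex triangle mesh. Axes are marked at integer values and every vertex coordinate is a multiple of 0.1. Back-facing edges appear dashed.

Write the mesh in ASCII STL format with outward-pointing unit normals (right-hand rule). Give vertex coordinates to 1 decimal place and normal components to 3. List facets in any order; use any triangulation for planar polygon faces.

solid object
 facet normal -0.945 0.093 -0.314
  outer loop
   vertex 1.1 3.7 2.4
   vertex 0.9 0.3 2.0
   vertex 0.5 4.7 4.5
  endloop
 endfacet
 facet normal -0.222 -0.320 0.921
  outer loop
   vertex 1.7 0.7 3.4
   vertex 4.9 0.5 4.1
   vertex 0.5 4.7 4.5
  endloop
 endfacet
 facet normal -0.755 -0.375 0.538
  outer loop
   vertex 1.7 0.7 3.4
   vertex 0.5 4.7 4.5
   vertex 0.9 0.3 2.0
  endloop
 endfacet
 facet normal -0.133 -0.930 0.342
  outer loop
   vertex 1.7 0.7 3.4
   vertex 0.9 0.3 2.0
   vertex 4.9 0.5 4.1
  endloop
 endfacet
 facet normal 0.449 0.394 0.802
  outer loop
   vertex 4.5 3.4 2.9
   vertex 0.5 4.7 4.5
   vertex 4.9 0.5 4.1
  endloop
 endfacet
 facet normal -0.140 0.124 -0.982
  outer loop
   vertex 3.9 3.7 2.0
   vertex 0.9 0.3 2.0
   vertex 1.1 3.7 2.4
  endloop
 endfacet
 facet normal -0.063 0.894 -0.444
  outer loop
   vertex 3.9 3.7 2.0
   vertex 1.1 3.7 2.4
   vertex 0.5 4.7 4.5
  endloop
 endfacet
 facet normal 0.443 -0.391 -0.807
  outer loop
   vertex 3.9 3.7 2.0
   vertex 4.9 0.5 4.1
   vertex 0.9 0.3 2.0
  endloop
 endfacet
 facet normal 0.805 -0.129 -0.579
  outer loop
   vertex 3.9 3.7 2.0
   vertex 4.5 3.4 2.9
   vertex 4.9 0.5 4.1
  endloop
 endfacet
 facet normal 0.339 0.937 0.086
  outer loop
   vertex 3.9 3.7 2.0
   vertex 0.5 4.7 4.5
   vertex 4.5 3.4 2.9
  endloop
 endfacet
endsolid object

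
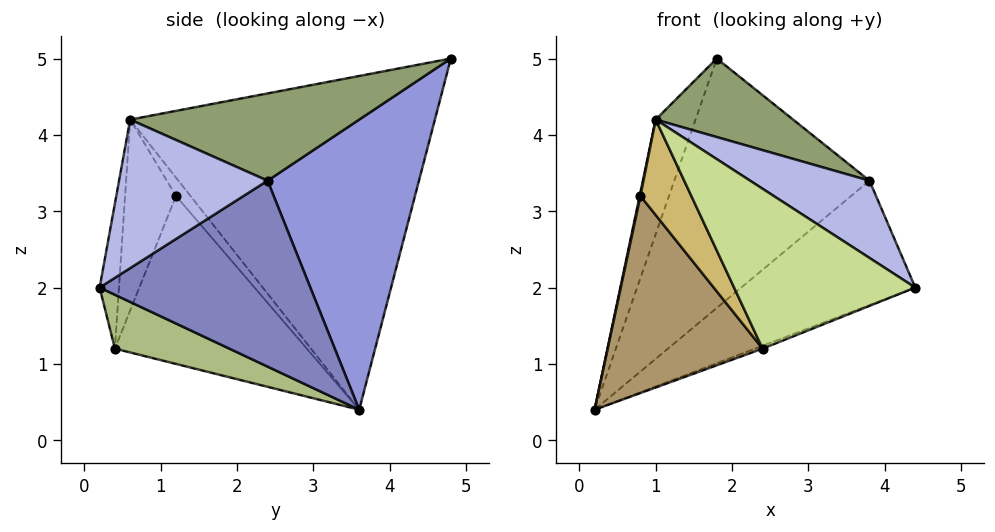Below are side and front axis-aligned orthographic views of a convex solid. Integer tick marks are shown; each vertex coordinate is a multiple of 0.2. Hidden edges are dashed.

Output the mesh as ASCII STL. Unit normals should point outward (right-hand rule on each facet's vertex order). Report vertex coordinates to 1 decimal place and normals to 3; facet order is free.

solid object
 facet normal -0.947 0.124 0.297
  outer loop
   vertex 1.0 0.6 4.2
   vertex 1.8 4.8 5.0
   vertex 0.2 3.6 0.4
  endloop
 endfacet
 facet normal 0.640 0.529 -0.557
  outer loop
   vertex 3.8 2.4 3.4
   vertex 4.4 0.2 2.0
   vertex 0.2 3.6 0.4
  endloop
 endfacet
 facet normal 0.565 0.729 -0.387
  outer loop
   vertex 3.8 2.4 3.4
   vertex 0.2 3.6 0.4
   vertex 1.8 4.8 5.0
  endloop
 endfacet
 facet normal 0.471 -0.379 0.797
  outer loop
   vertex 3.8 2.4 3.4
   vertex 1.0 0.6 4.2
   vertex 4.4 0.2 2.0
  endloop
 endfacet
 facet normal 0.409 -0.245 0.879
  outer loop
   vertex 3.8 2.4 3.4
   vertex 1.8 4.8 5.0
   vertex 1.0 0.6 4.2
  endloop
 endfacet
 facet normal 0.373 0.025 -0.927
  outer loop
   vertex 2.4 0.4 1.2
   vertex 0.2 3.6 0.4
   vertex 4.4 0.2 2.0
  endloop
 endfacet
 facet normal -0.106 -0.994 0.017
  outer loop
   vertex 2.4 0.4 1.2
   vertex 4.4 0.2 2.0
   vertex 1.0 0.6 4.2
  endloop
 endfacet
 facet normal -0.985 -0.055 0.164
  outer loop
   vertex 0.8 1.2 3.2
   vertex 1.0 0.6 4.2
   vertex 0.2 3.6 0.4
  endloop
 endfacet
 facet normal -0.730 -0.589 -0.348
  outer loop
   vertex 0.8 1.2 3.2
   vertex 0.2 3.6 0.4
   vertex 2.4 0.4 1.2
  endloop
 endfacet
 facet normal -0.680 -0.680 -0.272
  outer loop
   vertex 0.8 1.2 3.2
   vertex 2.4 0.4 1.2
   vertex 1.0 0.6 4.2
  endloop
 endfacet
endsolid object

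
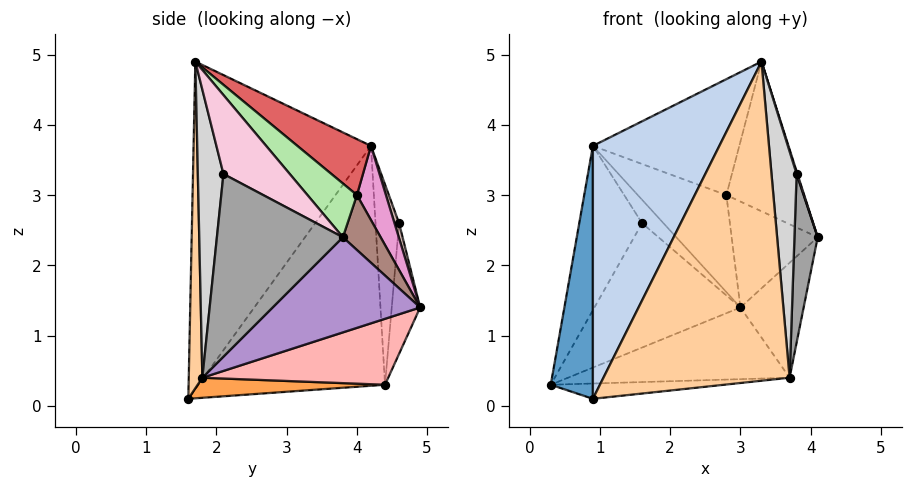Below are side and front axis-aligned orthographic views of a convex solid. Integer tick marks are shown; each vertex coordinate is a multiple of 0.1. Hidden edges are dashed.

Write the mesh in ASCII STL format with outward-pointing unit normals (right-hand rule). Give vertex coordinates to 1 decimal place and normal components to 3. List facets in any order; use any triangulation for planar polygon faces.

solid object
 facet normal -0.963 -0.218 0.157
  outer loop
   vertex 0.9 4.2 3.7
   vertex 0.3 4.4 0.3
   vertex 0.9 1.6 0.1
  endloop
 endfacet
 facet normal -0.751 -0.535 0.387
  outer loop
   vertex 0.9 4.2 3.7
   vertex 0.9 1.6 0.1
   vertex 3.3 1.7 4.9
  endloop
 endfacet
 facet normal 0.100 0.092 -0.991
  outer loop
   vertex 3.7 1.8 0.4
   vertex 0.9 1.6 0.1
   vertex 0.3 4.4 0.3
  endloop
 endfacet
 facet normal 0.073 -0.997 -0.016
  outer loop
   vertex 3.7 1.8 0.4
   vertex 3.3 1.7 4.9
   vertex 0.9 1.6 0.1
  endloop
 endfacet
 facet normal -0.349 0.930 0.116
  outer loop
   vertex 1.6 4.6 2.6
   vertex 0.3 4.4 0.3
   vertex 0.9 4.2 3.7
  endloop
 endfacet
 facet normal 0.402 0.633 0.661
  outer loop
   vertex 2.8 4.0 3.0
   vertex 3.3 1.7 4.9
   vertex 4.1 3.8 2.4
  endloop
 endfacet
 facet normal 0.323 0.643 0.694
  outer loop
   vertex 2.8 4.0 3.0
   vertex 0.9 4.2 3.7
   vertex 3.3 1.7 4.9
  endloop
 endfacet
 facet normal 0.296 0.353 -0.887
  outer loop
   vertex 3.0 4.9 1.4
   vertex 3.7 1.8 0.4
   vertex 0.3 4.4 0.3
  endloop
 endfacet
 facet normal 0.796 0.341 -0.500
  outer loop
   vertex 3.0 4.9 1.4
   vertex 4.1 3.8 2.4
   vertex 3.7 1.8 0.4
  endloop
 endfacet
 facet normal -0.191 0.981 0.023
  outer loop
   vertex 3.0 4.9 1.4
   vertex 0.3 4.4 0.3
   vertex 1.6 4.6 2.6
  endloop
 endfacet
 facet normal 0.350 0.797 0.492
  outer loop
   vertex 3.0 4.9 1.4
   vertex 2.8 4.0 3.0
   vertex 4.1 3.8 2.4
  endloop
 endfacet
 facet normal 0.188 0.878 0.439
  outer loop
   vertex 3.0 4.9 1.4
   vertex 1.6 4.6 2.6
   vertex 0.9 4.2 3.7
  endloop
 endfacet
 facet normal 0.270 0.824 0.497
  outer loop
   vertex 3.0 4.9 1.4
   vertex 0.9 4.2 3.7
   vertex 2.8 4.0 3.0
  endloop
 endfacet
 facet normal 0.955 -0.012 0.295
  outer loop
   vertex 3.8 2.1 3.3
   vertex 4.1 3.8 2.4
   vertex 3.3 1.7 4.9
  endloop
 endfacet
 facet normal 0.983 -0.182 -0.015
  outer loop
   vertex 3.8 2.1 3.3
   vertex 3.7 1.8 0.4
   vertex 4.1 3.8 2.4
  endloop
 endfacet
 facet normal 0.713 -0.700 0.048
  outer loop
   vertex 3.8 2.1 3.3
   vertex 3.3 1.7 4.9
   vertex 3.7 1.8 0.4
  endloop
 endfacet
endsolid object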